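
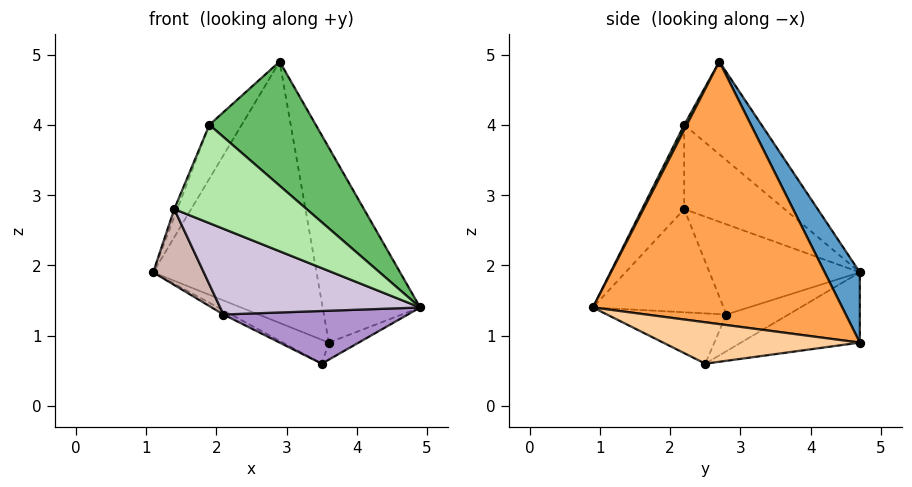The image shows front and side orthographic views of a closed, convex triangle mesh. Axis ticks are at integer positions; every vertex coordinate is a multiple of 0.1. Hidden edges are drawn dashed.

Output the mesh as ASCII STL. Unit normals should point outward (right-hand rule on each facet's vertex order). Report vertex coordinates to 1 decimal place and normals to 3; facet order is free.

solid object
 facet normal 0.186 0.865 0.465
  outer loop
   vertex 3.6 4.7 0.9
   vertex 1.1 4.7 1.9
   vertex 2.9 2.7 4.9
  endloop
 endfacet
 facet normal -0.368 0.142 -0.919
  outer loop
   vertex 3.6 4.7 0.9
   vertex 3.5 2.5 0.6
   vertex 1.1 4.7 1.9
  endloop
 endfacet
 facet normal 0.880 0.344 0.326
  outer loop
   vertex 3.6 4.7 0.9
   vertex 2.9 2.7 4.9
   vertex 4.9 0.9 1.4
  endloop
 endfacet
 facet normal 0.567 0.086 -0.820
  outer loop
   vertex 3.6 4.7 0.9
   vertex 4.9 0.9 1.4
   vertex 3.5 2.5 0.6
  endloop
 endfacet
 facet normal 0.022 -0.884 0.467
  outer loop
   vertex 1.9 2.2 4.0
   vertex 4.9 0.9 1.4
   vertex 2.9 2.7 4.9
  endloop
 endfacet
 facet normal -0.301 -0.945 0.125
  outer loop
   vertex 1.9 2.2 4.0
   vertex 1.4 2.2 2.8
   vertex 4.9 0.9 1.4
  endloop
 endfacet
 facet normal -0.717 0.300 0.630
  outer loop
   vertex 1.9 2.2 4.0
   vertex 2.9 2.7 4.9
   vertex 1.1 4.7 1.9
  endloop
 endfacet
 facet normal -0.923 0.028 0.384
  outer loop
   vertex 1.9 2.2 4.0
   vertex 1.1 4.7 1.9
   vertex 1.4 2.2 2.8
  endloop
 endfacet
 facet normal -0.440 -0.679 -0.588
  outer loop
   vertex 2.1 2.8 1.3
   vertex 3.5 2.5 0.6
   vertex 4.9 0.9 1.4
  endloop
 endfacet
 facet normal -0.471 -0.721 -0.508
  outer loop
   vertex 2.1 2.8 1.3
   vertex 4.9 0.9 1.4
   vertex 1.4 2.2 2.8
  endloop
 endfacet
 facet normal -0.437 0.053 -0.898
  outer loop
   vertex 2.1 2.8 1.3
   vertex 1.1 4.7 1.9
   vertex 3.5 2.5 0.6
  endloop
 endfacet
 facet normal -0.823 -0.277 -0.495
  outer loop
   vertex 2.1 2.8 1.3
   vertex 1.4 2.2 2.8
   vertex 1.1 4.7 1.9
  endloop
 endfacet
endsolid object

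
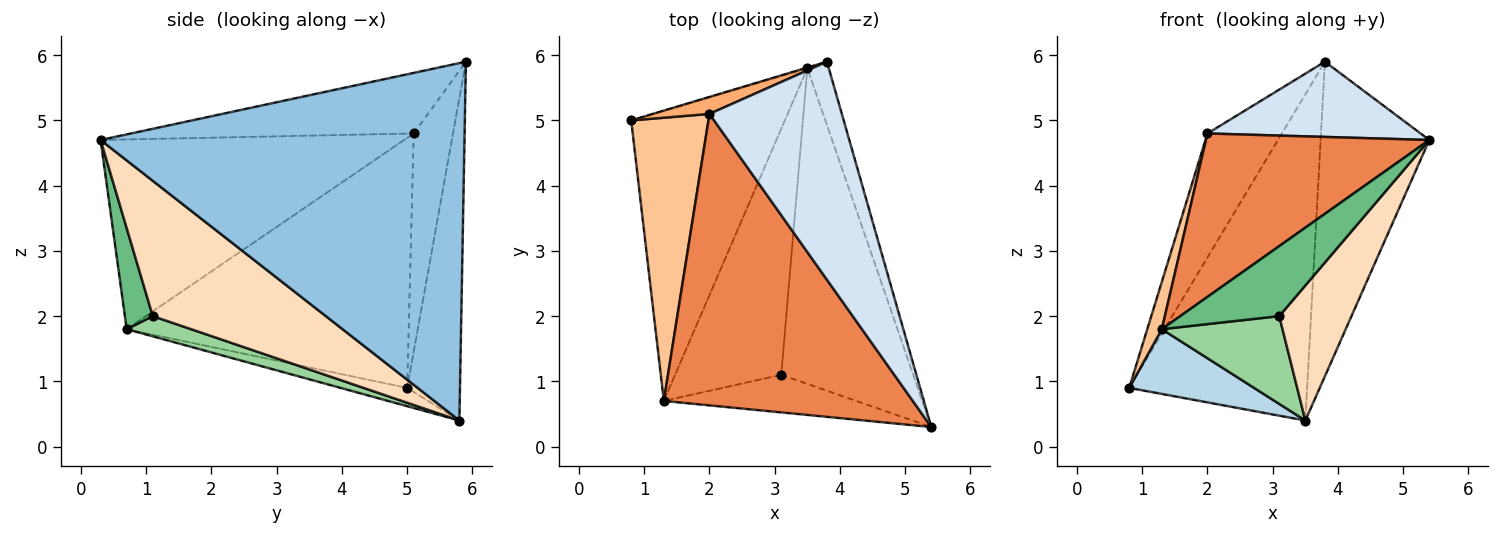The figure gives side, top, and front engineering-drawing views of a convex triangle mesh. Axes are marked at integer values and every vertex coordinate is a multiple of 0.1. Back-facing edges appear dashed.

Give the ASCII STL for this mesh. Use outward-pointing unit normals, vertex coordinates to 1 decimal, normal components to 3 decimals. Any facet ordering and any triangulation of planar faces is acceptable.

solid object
 facet normal -0.284 0.959 -0.002
  outer loop
   vertex 3.5 5.8 0.4
   vertex 0.8 5.0 0.9
   vertex 3.8 5.9 5.9
  endloop
 endfacet
 facet normal 0.957 0.286 -0.057
  outer loop
   vertex 3.5 5.8 0.4
   vertex 3.8 5.9 5.9
   vertex 5.4 0.3 4.7
  endloop
 endfacet
 facet normal -0.115 -0.216 -0.969
  outer loop
   vertex 1.3 0.7 1.8
   vertex 0.8 5.0 0.9
   vertex 3.5 5.8 0.4
  endloop
 endfacet
 facet normal -0.397 -0.299 0.868
  outer loop
   vertex 2.0 5.1 4.8
   vertex 5.4 0.3 4.7
   vertex 3.8 5.9 5.9
  endloop
 endfacet
 facet normal -0.554 -0.407 0.726
  outer loop
   vertex 2.0 5.1 4.8
   vertex 1.3 0.7 1.8
   vertex 5.4 0.3 4.7
  endloop
 endfacet
 facet normal -0.464 0.878 0.120
  outer loop
   vertex 2.0 5.1 4.8
   vertex 3.8 5.9 5.9
   vertex 0.8 5.0 0.9
  endloop
 endfacet
 facet normal -0.954 -0.049 0.295
  outer loop
   vertex 2.0 5.1 4.8
   vertex 0.8 5.0 0.9
   vertex 1.3 0.7 1.8
  endloop
 endfacet
 facet normal 0.686 -0.286 -0.669
  outer loop
   vertex 3.1 1.1 2.0
   vertex 3.5 5.8 0.4
   vertex 5.4 0.3 4.7
  endloop
 endfacet
 facet normal 0.241 -0.855 -0.459
  outer loop
   vertex 3.1 1.1 2.0
   vertex 5.4 0.3 4.7
   vertex 1.3 0.7 1.8
  endloop
 endfacet
 facet normal 0.176 -0.331 -0.927
  outer loop
   vertex 3.1 1.1 2.0
   vertex 1.3 0.7 1.8
   vertex 3.5 5.8 0.4
  endloop
 endfacet
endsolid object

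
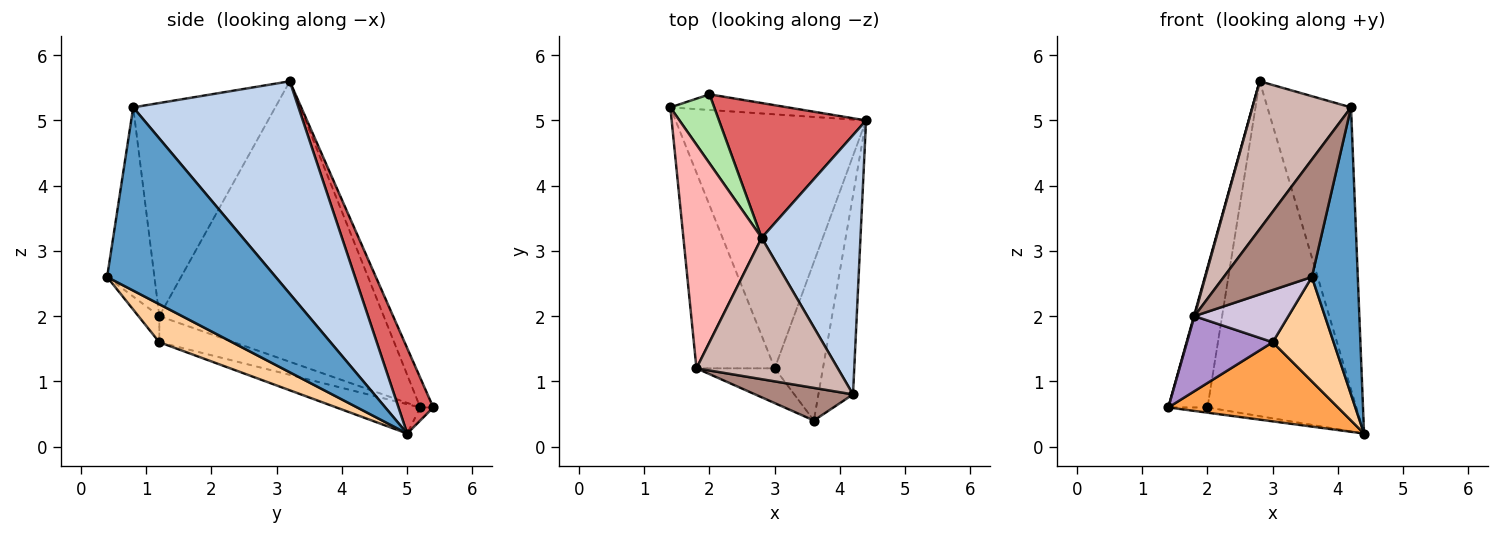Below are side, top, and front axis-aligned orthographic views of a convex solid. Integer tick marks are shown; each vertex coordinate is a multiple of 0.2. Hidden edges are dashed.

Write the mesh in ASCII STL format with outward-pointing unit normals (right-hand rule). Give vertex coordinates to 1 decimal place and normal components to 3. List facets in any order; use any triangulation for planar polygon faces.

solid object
 facet normal 0.949 -0.259 -0.179
  outer loop
   vertex 4.2 0.8 5.2
   vertex 3.6 0.4 2.6
   vertex 4.4 5.0 0.2
  endloop
 endfacet
 facet normal 0.824 0.417 0.383
  outer loop
   vertex 4.2 0.8 5.2
   vertex 4.4 5.0 0.2
   vertex 2.8 3.2 5.6
  endloop
 endfacet
 facet normal -0.146 -0.294 -0.945
  outer loop
   vertex 3.0 1.2 1.6
   vertex 1.4 5.2 0.6
   vertex 4.4 5.0 0.2
  endloop
 endfacet
 facet normal 0.550 -0.460 -0.698
  outer loop
   vertex 3.0 1.2 1.6
   vertex 4.4 5.0 0.2
   vertex 3.6 0.4 2.6
  endloop
 endfacet
 facet normal -0.105 0.314 -0.943
  outer loop
   vertex 2.0 5.4 0.6
   vertex 4.4 5.0 0.2
   vertex 1.4 5.2 0.6
  endloop
 endfacet
 facet normal -0.286 0.859 0.424
  outer loop
   vertex 2.0 5.4 0.6
   vertex 1.4 5.2 0.6
   vertex 2.8 3.2 5.6
  endloop
 endfacet
 facet normal 0.212 0.907 0.365
  outer loop
   vertex 2.0 5.4 0.6
   vertex 2.8 3.2 5.6
   vertex 4.4 5.0 0.2
  endloop
 endfacet
 facet normal -0.963 -0.002 0.269
  outer loop
   vertex 1.8 1.2 2.0
   vertex 2.8 3.2 5.6
   vertex 1.4 5.2 0.6
  endloop
 endfacet
 facet normal -0.297 -0.342 -0.892
  outer loop
   vertex 1.8 1.2 2.0
   vertex 1.4 5.2 0.6
   vertex 3.0 1.2 1.6
  endloop
 endfacet
 facet normal -0.182 -0.818 -0.545
  outer loop
   vertex 1.8 1.2 2.0
   vertex 3.0 1.2 1.6
   vertex 3.6 0.4 2.6
  endloop
 endfacet
 facet normal -0.460 -0.856 0.238
  outer loop
   vertex 1.8 1.2 2.0
   vertex 3.6 0.4 2.6
   vertex 4.2 0.8 5.2
  endloop
 endfacet
 facet normal -0.721 -0.501 0.478
  outer loop
   vertex 1.8 1.2 2.0
   vertex 4.2 0.8 5.2
   vertex 2.8 3.2 5.6
  endloop
 endfacet
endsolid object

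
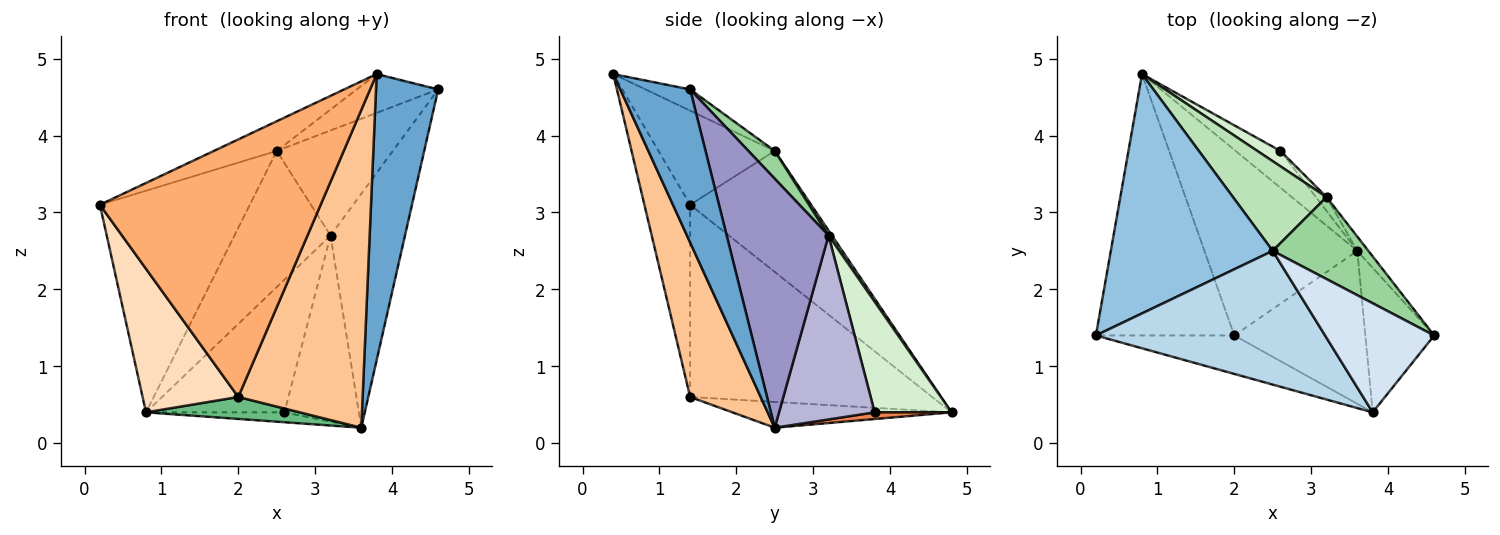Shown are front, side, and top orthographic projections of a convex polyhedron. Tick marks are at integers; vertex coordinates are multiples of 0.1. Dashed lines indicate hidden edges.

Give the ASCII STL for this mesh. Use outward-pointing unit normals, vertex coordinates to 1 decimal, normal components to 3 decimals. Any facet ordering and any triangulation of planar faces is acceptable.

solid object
 facet normal 0.708 -0.630 -0.318
  outer loop
   vertex 3.8 0.4 4.8
   vertex 3.6 2.5 0.2
   vertex 4.6 1.4 4.6
  endloop
 endfacet
 facet normal -0.481 0.596 0.643
  outer loop
   vertex 2.5 2.5 3.8
   vertex 0.8 4.8 0.4
   vertex 0.2 1.4 3.1
  endloop
 endfacet
 facet normal -0.372 0.201 0.906
  outer loop
   vertex 2.5 2.5 3.8
   vertex 0.2 1.4 3.1
   vertex 3.8 0.4 4.8
  endloop
 endfacet
 facet normal -0.180 0.330 0.927
  outer loop
   vertex 2.5 2.5 3.8
   vertex 3.8 0.4 4.8
   vertex 4.6 1.4 4.6
  endloop
 endfacet
 facet normal 0.143 0.257 -0.956
  outer loop
   vertex 2.6 3.8 0.4
   vertex 3.6 2.5 0.2
   vertex 0.8 4.8 0.4
  endloop
 endfacet
 facet normal -0.201 -0.969 -0.145
  outer loop
   vertex 2.0 1.4 0.6
   vertex 3.8 0.4 4.8
   vertex 0.2 1.4 3.1
  endloop
 endfacet
 facet normal 0.455 -0.802 -0.386
  outer loop
   vertex 2.0 1.4 0.6
   vertex 3.6 2.5 0.2
   vertex 3.8 0.4 4.8
  endloop
 endfacet
 facet normal -0.773 -0.305 -0.556
  outer loop
   vertex 2.0 1.4 0.6
   vertex 0.2 1.4 3.1
   vertex 0.8 4.8 0.4
  endloop
 endfacet
 facet normal -0.165 -0.116 -0.979
  outer loop
   vertex 2.0 1.4 0.6
   vertex 0.8 4.8 0.4
   vertex 3.6 2.5 0.2
  endloop
 endfacet
 facet normal 0.176 0.776 0.606
  outer loop
   vertex 3.2 3.2 2.7
   vertex 2.5 2.5 3.8
   vertex 4.6 1.4 4.6
  endloop
 endfacet
 facet normal 0.029 0.835 0.550
  outer loop
   vertex 3.2 3.2 2.7
   vertex 0.8 4.8 0.4
   vertex 2.5 2.5 3.8
  endloop
 endfacet
 facet normal 0.483 0.870 0.101
  outer loop
   vertex 3.2 3.2 2.7
   vertex 2.6 3.8 0.4
   vertex 0.8 4.8 0.4
  endloop
 endfacet
 facet normal 0.807 0.590 -0.036
  outer loop
   vertex 3.2 3.2 2.7
   vertex 4.6 1.4 4.6
   vertex 3.6 2.5 0.2
  endloop
 endfacet
 facet normal 0.788 0.613 -0.046
  outer loop
   vertex 3.2 3.2 2.7
   vertex 3.6 2.5 0.2
   vertex 2.6 3.8 0.4
  endloop
 endfacet
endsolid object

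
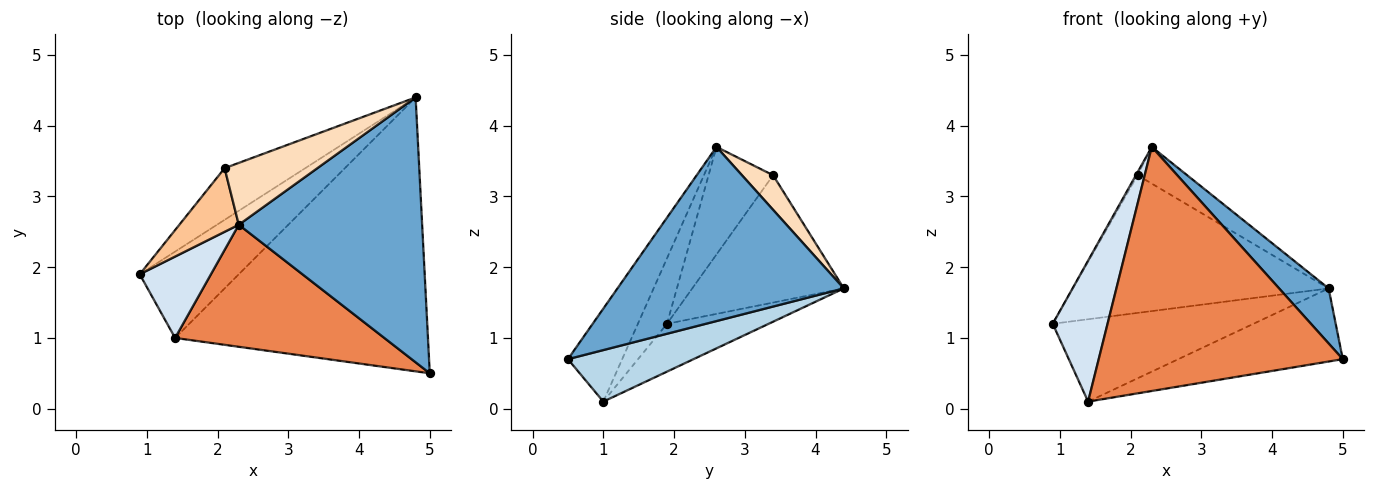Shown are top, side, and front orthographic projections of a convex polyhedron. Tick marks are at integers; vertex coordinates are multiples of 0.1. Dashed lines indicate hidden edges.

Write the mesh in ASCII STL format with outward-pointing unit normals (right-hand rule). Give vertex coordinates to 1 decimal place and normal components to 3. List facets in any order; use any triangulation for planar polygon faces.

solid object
 facet normal 0.681 -0.149 0.717
  outer loop
   vertex 2.3 2.6 3.7
   vertex 5.0 0.5 0.7
   vertex 4.8 4.4 1.7
  endloop
 endfacet
 facet normal -0.330 0.652 -0.683
  outer loop
   vertex 1.4 1.0 0.1
   vertex 0.9 1.9 1.2
   vertex 4.8 4.4 1.7
  endloop
 endfacet
 facet normal 0.193 0.253 -0.948
  outer loop
   vertex 1.4 1.0 0.1
   vertex 4.8 4.4 1.7
   vertex 5.0 0.5 0.7
  endloop
 endfacet
 facet normal -0.417 -0.787 0.454
  outer loop
   vertex 1.4 1.0 0.1
   vertex 2.3 2.6 3.7
   vertex 0.9 1.9 1.2
  endloop
 endfacet
 facet normal -0.195 -0.877 0.439
  outer loop
   vertex 1.4 1.0 0.1
   vertex 5.0 0.5 0.7
   vertex 2.3 2.6 3.7
  endloop
 endfacet
 facet normal -0.485 0.819 -0.307
  outer loop
   vertex 2.1 3.4 3.3
   vertex 4.8 4.4 1.7
   vertex 0.9 1.9 1.2
  endloop
 endfacet
 facet normal -0.875 0.023 0.484
  outer loop
   vertex 2.1 3.4 3.3
   vertex 0.9 1.9 1.2
   vertex 2.3 2.6 3.7
  endloop
 endfacet
 facet normal 0.305 0.486 0.819
  outer loop
   vertex 2.1 3.4 3.3
   vertex 2.3 2.6 3.7
   vertex 4.8 4.4 1.7
  endloop
 endfacet
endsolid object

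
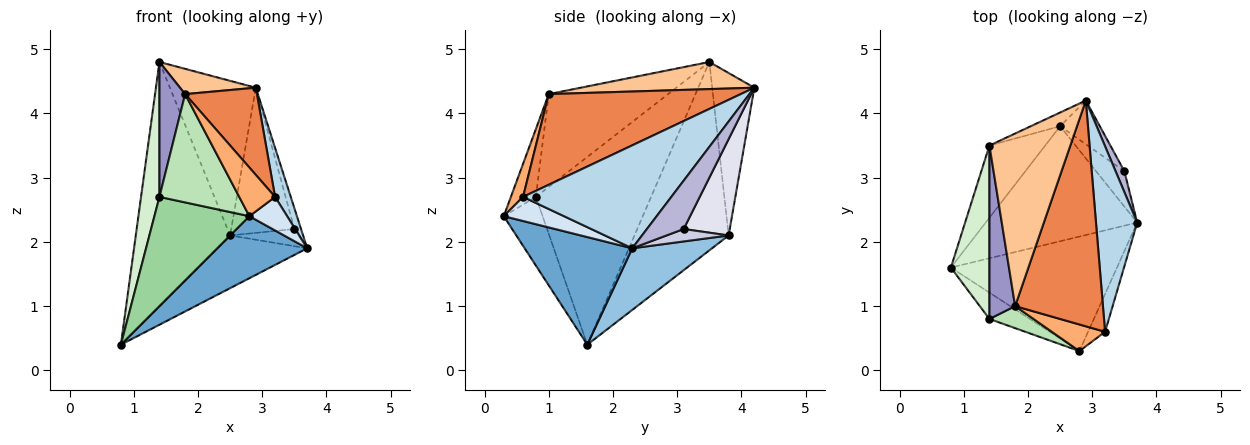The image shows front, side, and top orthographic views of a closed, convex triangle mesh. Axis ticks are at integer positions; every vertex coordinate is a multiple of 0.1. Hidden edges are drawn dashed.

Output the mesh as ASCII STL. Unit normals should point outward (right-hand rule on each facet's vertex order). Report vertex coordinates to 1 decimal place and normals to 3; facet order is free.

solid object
 facet normal 0.495 -0.414 -0.764
  outer loop
   vertex 2.8 0.3 2.4
   vertex 0.8 1.6 0.4
   vertex 3.7 2.3 1.9
  endloop
 endfacet
 facet normal 0.347 0.391 -0.853
  outer loop
   vertex 2.5 3.8 2.1
   vertex 3.7 2.3 1.9
   vertex 0.8 1.6 0.4
  endloop
 endfacet
 facet normal 0.924 -0.098 0.370
  outer loop
   vertex 3.2 0.6 2.7
   vertex 3.7 2.3 1.9
   vertex 2.9 4.2 4.4
  endloop
 endfacet
 facet normal 0.727 -0.456 -0.514
  outer loop
   vertex 3.2 0.6 2.7
   vertex 2.8 0.3 2.4
   vertex 3.7 2.3 1.9
  endloop
 endfacet
 facet normal 0.694 -0.259 0.672
  outer loop
   vertex 3.2 0.6 2.7
   vertex 2.9 4.2 4.4
   vertex 1.8 1.0 4.3
  endloop
 endfacet
 facet normal 0.286 -0.841 0.460
  outer loop
   vertex 3.2 0.6 2.7
   vertex 1.8 1.0 4.3
   vertex 2.8 0.3 2.4
  endloop
 endfacet
 facet normal 0.315 -0.138 0.939
  outer loop
   vertex 1.4 3.5 4.8
   vertex 1.8 1.0 4.3
   vertex 2.9 4.2 4.4
  endloop
 endfacet
 facet normal -0.692 0.693 -0.205
  outer loop
   vertex 1.4 3.5 4.8
   vertex 2.5 3.8 2.1
   vertex 0.8 1.6 0.4
  endloop
 endfacet
 facet normal -0.439 0.895 -0.079
  outer loop
   vertex 1.4 3.5 4.8
   vertex 2.9 4.2 4.4
   vertex 2.5 3.8 2.1
  endloop
 endfacet
 facet normal -0.369 -0.903 -0.218
  outer loop
   vertex 1.4 0.8 2.7
   vertex 0.8 1.6 0.4
   vertex 2.8 0.3 2.4
  endloop
 endfacet
 facet normal -0.294 -0.937 0.191
  outer loop
   vertex 1.4 0.8 2.7
   vertex 2.8 0.3 2.4
   vertex 1.8 1.0 4.3
  endloop
 endfacet
 facet normal -0.968 -0.155 0.199
  outer loop
   vertex 1.4 0.8 2.7
   vertex 1.4 3.5 4.8
   vertex 0.8 1.6 0.4
  endloop
 endfacet
 facet normal -0.944 -0.203 0.261
  outer loop
   vertex 1.4 0.8 2.7
   vertex 1.8 1.0 4.3
   vertex 1.4 3.5 4.8
  endloop
 endfacet
 facet normal 0.968 0.176 0.176
  outer loop
   vertex 3.5 3.1 2.2
   vertex 2.9 4.2 4.4
   vertex 3.7 2.3 1.9
  endloop
 endfacet
 facet normal 0.368 0.406 -0.837
  outer loop
   vertex 3.5 3.1 2.2
   vertex 3.7 2.3 1.9
   vertex 2.5 3.8 2.1
  endloop
 endfacet
 facet normal 0.573 0.785 -0.236
  outer loop
   vertex 3.5 3.1 2.2
   vertex 2.5 3.8 2.1
   vertex 2.9 4.2 4.4
  endloop
 endfacet
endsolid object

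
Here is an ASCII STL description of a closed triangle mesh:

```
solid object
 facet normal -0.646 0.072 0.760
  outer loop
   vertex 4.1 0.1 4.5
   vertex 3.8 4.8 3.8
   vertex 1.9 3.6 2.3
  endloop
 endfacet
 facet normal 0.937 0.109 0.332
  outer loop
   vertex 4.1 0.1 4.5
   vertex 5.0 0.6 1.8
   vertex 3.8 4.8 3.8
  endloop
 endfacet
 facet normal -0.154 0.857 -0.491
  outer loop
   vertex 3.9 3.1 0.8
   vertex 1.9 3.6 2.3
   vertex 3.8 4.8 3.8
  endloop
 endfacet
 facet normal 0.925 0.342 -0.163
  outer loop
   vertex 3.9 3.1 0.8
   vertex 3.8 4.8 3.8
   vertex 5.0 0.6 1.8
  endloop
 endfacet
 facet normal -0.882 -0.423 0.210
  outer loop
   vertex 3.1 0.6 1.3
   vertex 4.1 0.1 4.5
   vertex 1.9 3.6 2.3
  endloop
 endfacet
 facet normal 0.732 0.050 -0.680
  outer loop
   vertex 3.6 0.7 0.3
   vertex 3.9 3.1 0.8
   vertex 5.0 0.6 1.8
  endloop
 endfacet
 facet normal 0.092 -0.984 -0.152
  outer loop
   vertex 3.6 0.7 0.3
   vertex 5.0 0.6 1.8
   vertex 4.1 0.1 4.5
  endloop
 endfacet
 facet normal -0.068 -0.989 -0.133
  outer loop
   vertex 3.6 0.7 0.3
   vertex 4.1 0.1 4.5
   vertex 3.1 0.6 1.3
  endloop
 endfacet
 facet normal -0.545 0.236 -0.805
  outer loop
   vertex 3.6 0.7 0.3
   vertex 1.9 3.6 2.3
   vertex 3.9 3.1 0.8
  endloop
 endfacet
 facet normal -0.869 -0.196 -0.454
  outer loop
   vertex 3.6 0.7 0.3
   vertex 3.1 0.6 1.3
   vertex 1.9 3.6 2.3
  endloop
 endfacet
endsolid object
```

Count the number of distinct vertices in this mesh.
7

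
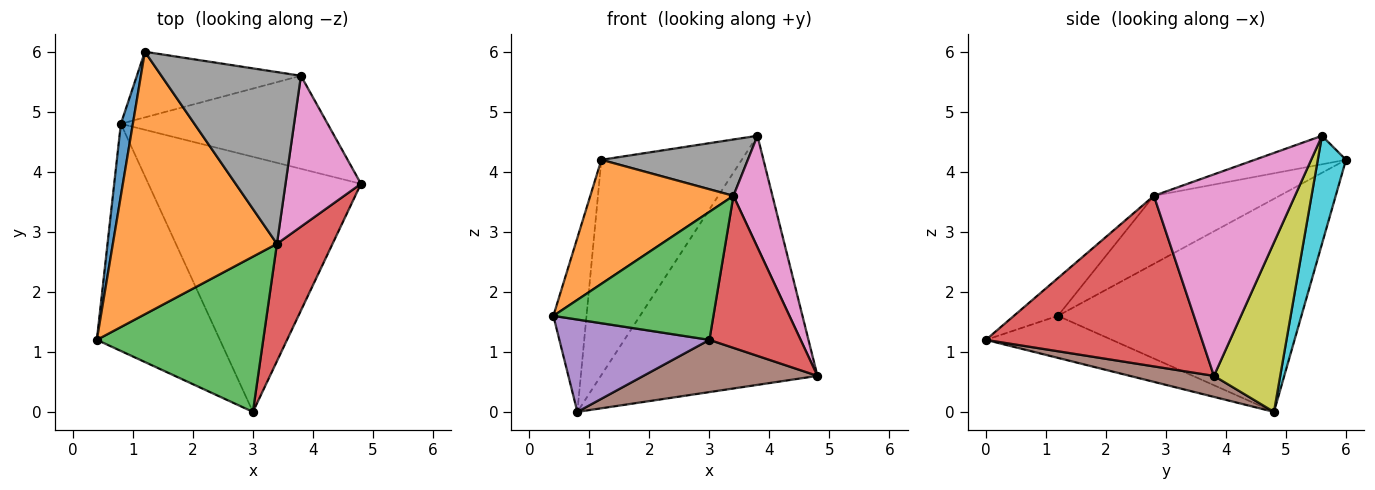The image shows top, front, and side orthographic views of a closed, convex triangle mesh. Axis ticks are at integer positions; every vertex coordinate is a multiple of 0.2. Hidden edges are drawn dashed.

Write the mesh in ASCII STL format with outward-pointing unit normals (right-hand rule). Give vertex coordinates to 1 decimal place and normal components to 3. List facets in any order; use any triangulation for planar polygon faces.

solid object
 facet normal -0.989 0.135 0.056
  outer loop
   vertex 0.8 4.8 0.0
   vertex 0.4 1.2 1.6
   vertex 1.2 6.0 4.2
  endloop
 endfacet
 facet normal -0.351 -0.400 0.847
  outer loop
   vertex 3.4 2.8 3.6
   vertex 1.2 6.0 4.2
   vertex 0.4 1.2 1.6
  endloop
 endfacet
 facet normal -0.172 -0.627 0.760
  outer loop
   vertex 3.0 0.0 1.2
   vertex 3.4 2.8 3.6
   vertex 0.4 1.2 1.6
  endloop
 endfacet
 facet normal 0.882 -0.373 0.288
  outer loop
   vertex 3.0 0.0 1.2
   vertex 4.8 3.8 0.6
   vertex 3.4 2.8 3.6
  endloop
 endfacet
 facet normal -0.302 -0.359 -0.883
  outer loop
   vertex 3.0 0.0 1.2
   vertex 0.4 1.2 1.6
   vertex 0.8 4.8 0.0
  endloop
 endfacet
 facet normal 0.096 -0.200 -0.975
  outer loop
   vertex 3.0 0.0 1.2
   vertex 0.8 4.8 0.0
   vertex 4.8 3.8 0.6
  endloop
 endfacet
 facet normal 0.907 -0.251 0.339
  outer loop
   vertex 3.8 5.6 4.6
   vertex 3.4 2.8 3.6
   vertex 4.8 3.8 0.6
  endloop
 endfacet
 facet normal -0.191 -0.306 0.933
  outer loop
   vertex 3.8 5.6 4.6
   vertex 1.2 6.0 4.2
   vertex 3.4 2.8 3.6
  endloop
 endfacet
 facet normal 0.276 0.901 -0.336
  outer loop
   vertex 3.8 5.6 4.6
   vertex 4.8 3.8 0.6
   vertex 0.8 4.8 0.0
  endloop
 endfacet
 facet normal 0.189 0.939 -0.286
  outer loop
   vertex 3.8 5.6 4.6
   vertex 0.8 4.8 0.0
   vertex 1.2 6.0 4.2
  endloop
 endfacet
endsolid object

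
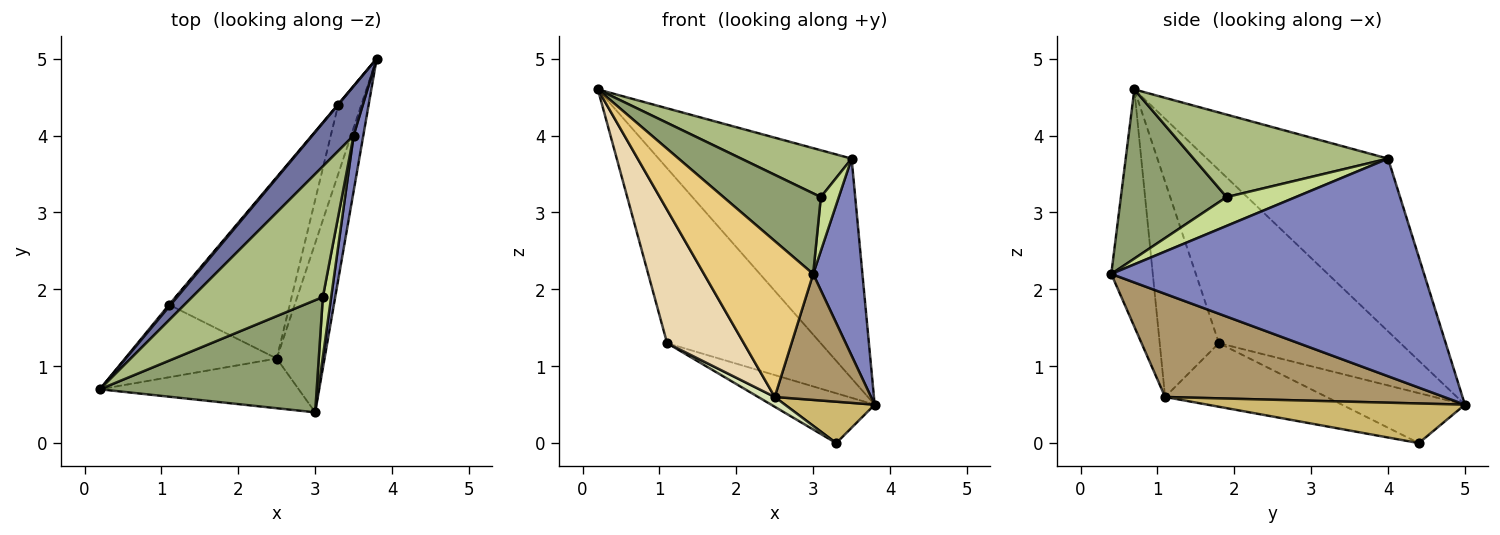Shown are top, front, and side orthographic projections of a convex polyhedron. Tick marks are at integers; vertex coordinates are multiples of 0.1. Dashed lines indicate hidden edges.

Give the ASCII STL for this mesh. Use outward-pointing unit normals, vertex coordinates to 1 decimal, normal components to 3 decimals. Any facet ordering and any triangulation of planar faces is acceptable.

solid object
 facet normal -0.675 0.719 0.162
  outer loop
   vertex 3.5 4.0 3.7
   vertex 3.8 5.0 0.5
   vertex 0.2 0.7 4.6
  endloop
 endfacet
 facet normal 0.987 -0.155 0.044
  outer loop
   vertex 3.5 4.0 3.7
   vertex 3.0 0.4 2.2
   vertex 3.8 5.0 0.5
  endloop
 endfacet
 facet normal -0.763 0.646 0.007
  outer loop
   vertex 1.1 1.8 1.3
   vertex 0.2 0.7 4.6
   vertex 3.8 5.0 0.5
  endloop
 endfacet
 facet normal -0.765 0.644 -0.007
  outer loop
   vertex 1.1 1.8 1.3
   vertex 3.8 5.0 0.5
   vertex 3.3 4.4 0.0
  endloop
 endfacet
 facet normal 0.535 -0.493 0.686
  outer loop
   vertex 3.1 1.9 3.2
   vertex 0.2 0.7 4.6
   vertex 3.0 0.4 2.2
  endloop
 endfacet
 facet normal 0.511 -0.290 0.809
  outer loop
   vertex 3.1 1.9 3.2
   vertex 3.5 4.0 3.7
   vertex 0.2 0.7 4.6
  endloop
 endfacet
 facet normal 0.932 -0.242 0.269
  outer loop
   vertex 3.1 1.9 3.2
   vertex 3.0 0.4 2.2
   vertex 3.5 4.0 3.7
  endloop
 endfacet
 facet normal -0.466 -0.048 -0.884
  outer loop
   vertex 2.5 1.1 0.6
   vertex 1.1 1.8 1.3
   vertex 3.3 4.4 0.0
  endloop
 endfacet
 facet normal 0.866 -0.299 -0.401
  outer loop
   vertex 2.5 1.1 0.6
   vertex 3.8 5.0 0.5
   vertex 3.0 0.4 2.2
  endloop
 endfacet
 facet normal 0.828 -0.288 -0.482
  outer loop
   vertex 2.5 1.1 0.6
   vertex 3.3 4.4 0.0
   vertex 3.8 5.0 0.5
  endloop
 endfacet
 facet normal -0.341 -0.896 -0.285
  outer loop
   vertex 2.5 1.1 0.6
   vertex 3.0 0.4 2.2
   vertex 0.2 0.7 4.6
  endloop
 endfacet
 facet normal -0.561 -0.727 -0.395
  outer loop
   vertex 2.5 1.1 0.6
   vertex 0.2 0.7 4.6
   vertex 1.1 1.8 1.3
  endloop
 endfacet
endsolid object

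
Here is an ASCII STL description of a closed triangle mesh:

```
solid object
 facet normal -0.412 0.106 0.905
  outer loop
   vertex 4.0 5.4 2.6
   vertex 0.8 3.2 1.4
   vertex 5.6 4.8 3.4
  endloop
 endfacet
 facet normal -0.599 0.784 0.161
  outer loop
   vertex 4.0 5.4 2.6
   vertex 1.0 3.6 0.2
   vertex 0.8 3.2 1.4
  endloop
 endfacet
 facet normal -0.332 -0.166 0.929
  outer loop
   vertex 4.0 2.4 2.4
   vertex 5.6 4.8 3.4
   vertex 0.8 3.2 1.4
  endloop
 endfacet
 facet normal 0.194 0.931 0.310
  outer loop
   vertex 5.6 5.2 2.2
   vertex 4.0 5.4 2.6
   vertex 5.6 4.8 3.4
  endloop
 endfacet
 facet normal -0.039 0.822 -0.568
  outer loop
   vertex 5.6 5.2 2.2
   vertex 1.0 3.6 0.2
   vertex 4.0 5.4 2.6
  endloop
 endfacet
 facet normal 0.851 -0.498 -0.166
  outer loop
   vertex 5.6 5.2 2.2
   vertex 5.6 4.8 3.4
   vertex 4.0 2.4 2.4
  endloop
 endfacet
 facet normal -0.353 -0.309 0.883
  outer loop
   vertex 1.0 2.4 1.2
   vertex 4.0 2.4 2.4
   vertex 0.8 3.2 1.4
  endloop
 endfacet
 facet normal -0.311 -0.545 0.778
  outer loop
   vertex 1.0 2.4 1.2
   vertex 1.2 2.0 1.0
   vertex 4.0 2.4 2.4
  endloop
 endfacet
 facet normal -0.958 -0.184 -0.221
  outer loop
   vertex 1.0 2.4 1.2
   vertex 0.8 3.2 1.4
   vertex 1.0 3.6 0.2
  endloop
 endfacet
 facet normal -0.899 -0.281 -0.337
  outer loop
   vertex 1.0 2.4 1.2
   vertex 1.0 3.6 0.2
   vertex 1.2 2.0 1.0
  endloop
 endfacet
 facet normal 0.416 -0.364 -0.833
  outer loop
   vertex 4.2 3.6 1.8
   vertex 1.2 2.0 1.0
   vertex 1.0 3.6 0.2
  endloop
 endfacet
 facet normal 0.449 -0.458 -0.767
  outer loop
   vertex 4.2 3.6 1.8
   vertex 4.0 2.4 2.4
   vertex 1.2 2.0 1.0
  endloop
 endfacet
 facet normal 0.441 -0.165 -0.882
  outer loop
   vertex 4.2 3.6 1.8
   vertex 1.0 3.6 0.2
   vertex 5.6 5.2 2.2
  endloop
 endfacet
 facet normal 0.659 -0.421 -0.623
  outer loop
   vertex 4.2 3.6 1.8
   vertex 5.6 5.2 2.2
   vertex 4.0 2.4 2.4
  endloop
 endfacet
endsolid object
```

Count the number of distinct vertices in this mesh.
9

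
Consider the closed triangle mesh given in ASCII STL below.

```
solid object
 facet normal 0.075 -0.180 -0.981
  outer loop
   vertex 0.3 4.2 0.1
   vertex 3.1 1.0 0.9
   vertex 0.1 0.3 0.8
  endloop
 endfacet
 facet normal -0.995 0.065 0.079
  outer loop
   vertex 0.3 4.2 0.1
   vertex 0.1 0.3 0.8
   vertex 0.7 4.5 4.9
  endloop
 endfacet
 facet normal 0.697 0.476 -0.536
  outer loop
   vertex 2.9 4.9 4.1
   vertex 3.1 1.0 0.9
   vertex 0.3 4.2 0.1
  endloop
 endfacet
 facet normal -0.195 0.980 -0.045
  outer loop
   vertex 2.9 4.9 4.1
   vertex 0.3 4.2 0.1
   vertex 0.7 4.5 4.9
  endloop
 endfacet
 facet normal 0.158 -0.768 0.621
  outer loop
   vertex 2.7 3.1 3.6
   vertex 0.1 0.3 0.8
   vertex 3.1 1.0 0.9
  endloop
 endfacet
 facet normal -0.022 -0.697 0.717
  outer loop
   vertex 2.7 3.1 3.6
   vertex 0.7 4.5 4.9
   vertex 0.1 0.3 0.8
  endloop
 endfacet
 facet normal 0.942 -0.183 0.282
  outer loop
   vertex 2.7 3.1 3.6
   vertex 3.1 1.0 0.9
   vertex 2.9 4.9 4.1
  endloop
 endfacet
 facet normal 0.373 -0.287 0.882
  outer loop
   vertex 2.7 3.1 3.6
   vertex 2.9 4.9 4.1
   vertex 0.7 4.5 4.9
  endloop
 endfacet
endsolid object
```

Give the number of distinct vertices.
6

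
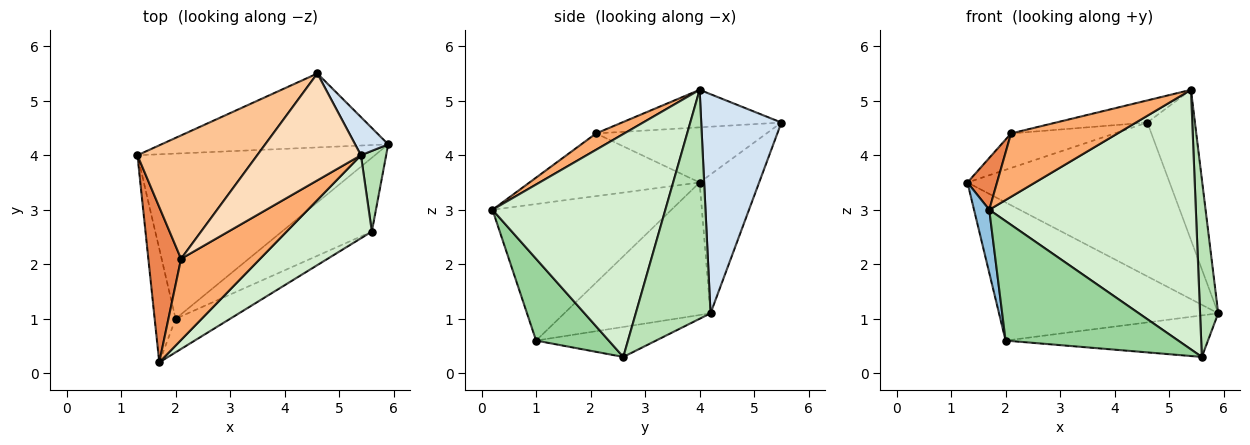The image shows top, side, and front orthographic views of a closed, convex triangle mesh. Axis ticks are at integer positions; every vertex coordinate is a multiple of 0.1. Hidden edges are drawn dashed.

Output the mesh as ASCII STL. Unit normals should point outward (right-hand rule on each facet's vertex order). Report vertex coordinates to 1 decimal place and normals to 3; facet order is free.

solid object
 facet normal -0.394 0.590 -0.705
  outer loop
   vertex 2.0 1.0 0.6
   vertex 1.3 4.0 3.5
   vertex 5.9 4.2 1.1
  endloop
 endfacet
 facet normal -0.985 -0.084 -0.151
  outer loop
   vertex 2.0 1.0 0.6
   vertex 1.7 0.2 3.0
   vertex 1.3 4.0 3.5
  endloop
 endfacet
 facet normal -0.256 0.871 -0.419
  outer loop
   vertex 4.6 5.5 4.6
   vertex 5.9 4.2 1.1
   vertex 1.3 4.0 3.5
  endloop
 endfacet
 facet normal 0.853 0.506 0.129
  outer loop
   vertex 4.6 5.5 4.6
   vertex 5.4 4.0 5.2
   vertex 5.9 4.2 1.1
  endloop
 endfacet
 facet normal -0.876 -0.152 0.457
  outer loop
   vertex 2.1 2.1 4.4
   vertex 1.3 4.0 3.5
   vertex 1.7 0.2 3.0
  endloop
 endfacet
 facet normal 0.161 -0.607 0.778
  outer loop
   vertex 2.1 2.1 4.4
   vertex 1.7 0.2 3.0
   vertex 5.4 4.0 5.2
  endloop
 endfacet
 facet normal -0.405 0.246 0.880
  outer loop
   vertex 2.1 2.1 4.4
   vertex 4.6 5.5 4.6
   vertex 1.3 4.0 3.5
  endloop
 endfacet
 facet normal -0.334 0.191 0.923
  outer loop
   vertex 2.1 2.1 4.4
   vertex 5.4 4.0 5.2
   vertex 4.6 5.5 4.6
  endloop
 endfacet
 facet normal -0.279 0.471 -0.837
  outer loop
   vertex 5.6 2.6 0.3
   vertex 2.0 1.0 0.6
   vertex 5.9 4.2 1.1
  endloop
 endfacet
 facet normal 0.376 -0.892 -0.250
  outer loop
   vertex 5.6 2.6 0.3
   vertex 1.7 0.2 3.0
   vertex 2.0 1.0 0.6
  endloop
 endfacet
 facet normal 0.966 -0.234 0.106
  outer loop
   vertex 5.6 2.6 0.3
   vertex 5.9 4.2 1.1
   vertex 5.4 4.0 5.2
  endloop
 endfacet
 facet normal 0.623 -0.745 0.238
  outer loop
   vertex 5.6 2.6 0.3
   vertex 5.4 4.0 5.2
   vertex 1.7 0.2 3.0
  endloop
 endfacet
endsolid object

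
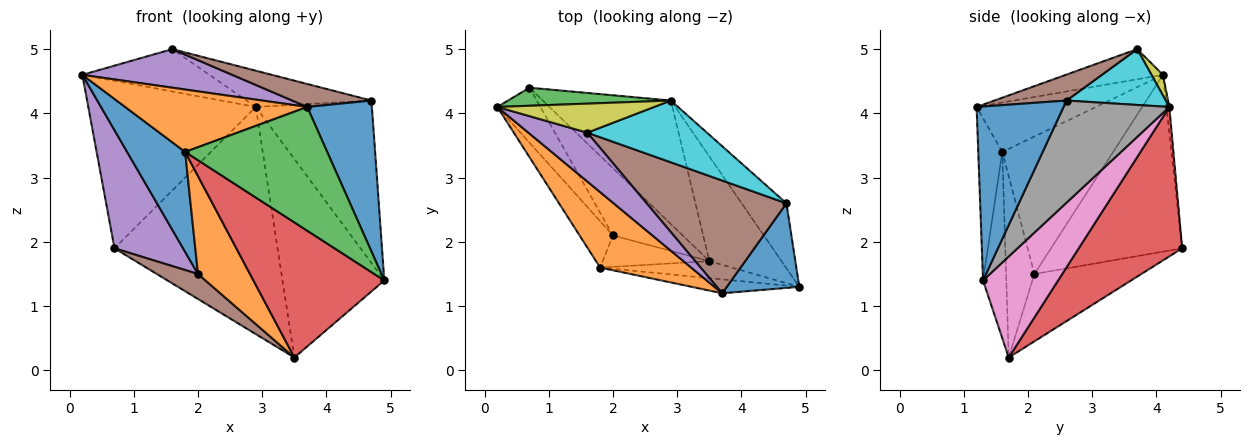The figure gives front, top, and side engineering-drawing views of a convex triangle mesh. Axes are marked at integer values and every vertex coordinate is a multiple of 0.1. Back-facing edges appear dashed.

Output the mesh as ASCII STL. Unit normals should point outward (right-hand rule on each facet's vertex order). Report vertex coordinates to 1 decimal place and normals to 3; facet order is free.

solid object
 facet normal 0.761 -0.566 0.317
  outer loop
   vertex 4.7 2.6 4.2
   vertex 3.7 1.2 4.1
   vertex 4.9 1.3 1.4
  endloop
 endfacet
 facet normal -0.386 -0.588 0.711
  outer loop
   vertex 1.8 1.6 3.4
   vertex 3.7 1.2 4.1
   vertex 0.2 4.1 4.6
  endloop
 endfacet
 facet normal -0.166 -0.980 -0.110
  outer loop
   vertex 1.8 1.6 3.4
   vertex 4.9 1.3 1.4
   vertex 3.7 1.2 4.1
  endloop
 endfacet
 facet normal -0.174 -0.977 -0.123
  outer loop
   vertex 1.8 1.6 3.4
   vertex 3.5 1.7 0.2
   vertex 4.9 1.3 1.4
  endloop
 endfacet
 facet normal -0.372 -0.575 0.728
  outer loop
   vertex 1.6 3.7 5.0
   vertex 0.2 4.1 4.6
   vertex 3.7 1.2 4.1
  endloop
 endfacet
 facet normal 0.179 -0.197 0.964
  outer loop
   vertex 1.6 3.7 5.0
   vertex 3.7 1.2 4.1
   vertex 4.7 2.6 4.2
  endloop
 endfacet
 facet normal 0.547 0.741 -0.391
  outer loop
   vertex 2.9 4.2 4.1
   vertex 4.9 1.3 1.4
   vertex 3.5 1.7 0.2
  endloop
 endfacet
 facet normal 0.646 0.709 -0.283
  outer loop
   vertex 2.9 4.2 4.1
   vertex 4.7 2.6 4.2
   vertex 4.9 1.3 1.4
  endloop
 endfacet
 facet normal 0.074 0.823 0.564
  outer loop
   vertex 2.9 4.2 4.1
   vertex 0.2 4.1 4.6
   vertex 1.6 3.7 5.0
  endloop
 endfacet
 facet normal 0.373 0.470 0.800
  outer loop
   vertex 2.9 4.2 4.1
   vertex 1.6 3.7 5.0
   vertex 4.7 2.6 4.2
  endloop
 endfacet
 facet normal -0.866 -0.453 -0.210
  outer loop
   vertex 2.0 2.1 1.5
   vertex 1.8 1.6 3.4
   vertex 0.2 4.1 4.6
  endloop
 endfacet
 facet normal -0.460 -0.845 -0.271
  outer loop
   vertex 2.0 2.1 1.5
   vertex 3.5 1.7 0.2
   vertex 1.8 1.6 3.4
  endloop
 endfacet
 facet normal -0.017 0.994 0.107
  outer loop
   vertex 0.7 4.4 1.9
   vertex 0.2 4.1 4.6
   vertex 2.9 4.2 4.1
  endloop
 endfacet
 facet normal 0.487 0.767 -0.417
  outer loop
   vertex 0.7 4.4 1.9
   vertex 2.9 4.2 4.1
   vertex 3.5 1.7 0.2
  endloop
 endfacet
 facet normal -0.866 -0.453 -0.211
  outer loop
   vertex 0.7 4.4 1.9
   vertex 2.0 2.1 1.5
   vertex 0.2 4.1 4.6
  endloop
 endfacet
 facet normal -0.671 -0.258 -0.695
  outer loop
   vertex 0.7 4.4 1.9
   vertex 3.5 1.7 0.2
   vertex 2.0 2.1 1.5
  endloop
 endfacet
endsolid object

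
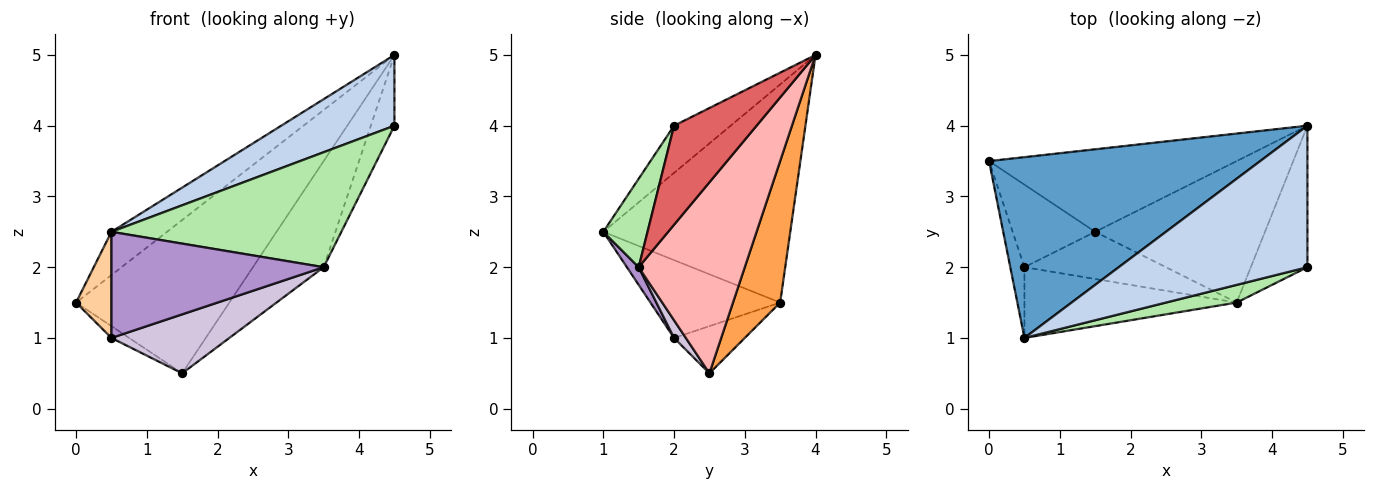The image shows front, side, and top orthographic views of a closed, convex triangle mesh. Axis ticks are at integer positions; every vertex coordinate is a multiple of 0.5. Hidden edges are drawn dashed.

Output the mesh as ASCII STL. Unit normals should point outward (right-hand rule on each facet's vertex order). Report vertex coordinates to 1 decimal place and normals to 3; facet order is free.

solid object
 facet normal -0.616 0.183 0.766
  outer loop
   vertex 4.5 4.0 5.0
   vertex 0.0 3.5 1.5
   vertex 0.5 1.0 2.5
  endloop
 endfacet
 facet normal -0.218 -0.436 0.873
  outer loop
   vertex 4.5 4.0 5.0
   vertex 0.5 1.0 2.5
   vertex 4.5 2.0 4.0
  endloop
 endfacet
 facet normal 0.261 0.850 -0.458
  outer loop
   vertex 4.5 4.0 5.0
   vertex 1.5 2.5 0.5
   vertex 0.0 3.5 1.5
  endloop
 endfacet
 facet normal -0.950 -0.259 -0.173
  outer loop
   vertex 0.5 2.0 1.0
   vertex 0.5 1.0 2.5
   vertex 0.0 3.5 1.5
  endloop
 endfacet
 facet normal -0.492 0.123 -0.862
  outer loop
   vertex 0.5 2.0 1.0
   vertex 0.0 3.5 1.5
   vertex 1.5 2.5 0.5
  endloop
 endfacet
 facet normal 0.187 -0.971 0.149
  outer loop
   vertex 3.5 1.5 2.0
   vertex 4.5 2.0 4.0
   vertex 0.5 1.0 2.5
  endloop
 endfacet
 facet normal 0.843 0.241 -0.482
  outer loop
   vertex 3.5 1.5 2.0
   vertex 4.5 4.0 5.0
   vertex 4.5 2.0 4.0
  endloop
 endfacet
 facet normal 0.669 0.446 -0.595
  outer loop
   vertex 3.5 1.5 2.0
   vertex 1.5 2.5 0.5
   vertex 4.5 4.0 5.0
  endloop
 endfacet
 facet normal 0.046 -0.831 -0.554
  outer loop
   vertex 3.5 1.5 2.0
   vertex 0.5 1.0 2.5
   vertex 0.5 2.0 1.0
  endloop
 endfacet
 facet normal 0.078 -0.778 -0.623
  outer loop
   vertex 3.5 1.5 2.0
   vertex 0.5 2.0 1.0
   vertex 1.5 2.5 0.5
  endloop
 endfacet
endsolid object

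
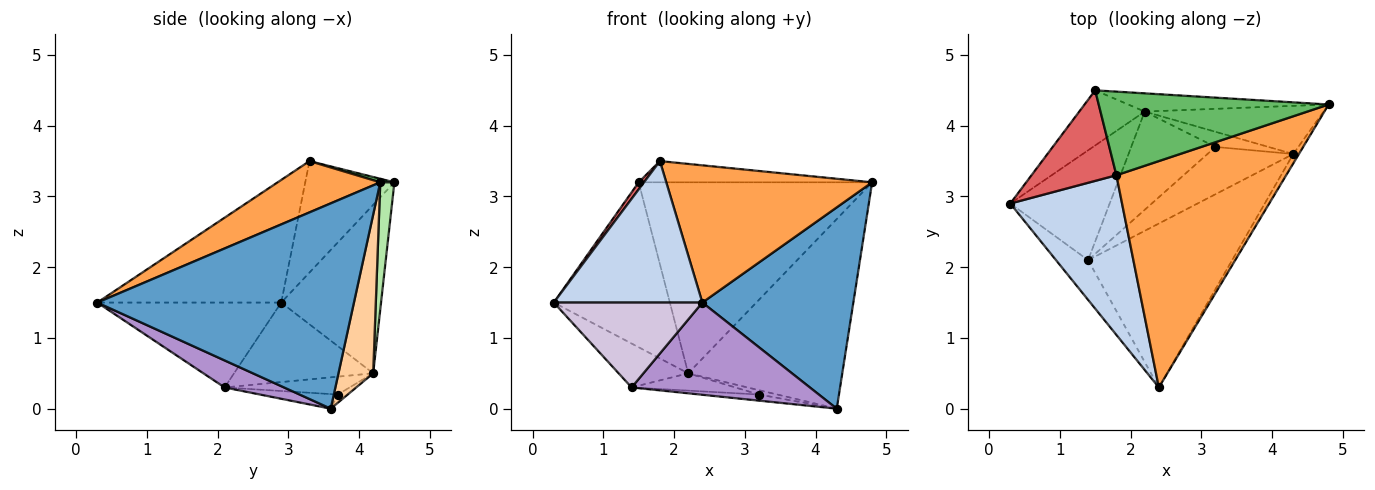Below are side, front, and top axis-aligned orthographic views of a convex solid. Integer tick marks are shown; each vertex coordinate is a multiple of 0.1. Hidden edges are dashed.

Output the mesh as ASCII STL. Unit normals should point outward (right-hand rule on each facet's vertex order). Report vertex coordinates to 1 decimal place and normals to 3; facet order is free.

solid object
 facet normal 0.862 -0.507 -0.024
  outer loop
   vertex 4.3 3.6 0.0
   vertex 4.8 4.3 3.2
   vertex 2.4 0.3 1.5
  endloop
 endfacet
 facet normal -0.635 -0.513 0.578
  outer loop
   vertex 1.8 3.3 3.5
   vertex 0.3 2.9 1.5
   vertex 2.4 0.3 1.5
  endloop
 endfacet
 facet normal 0.250 -0.502 0.828
  outer loop
   vertex 1.8 3.3 3.5
   vertex 2.4 0.3 1.5
   vertex 4.8 4.3 3.2
  endloop
 endfacet
 facet normal 0.213 0.947 -0.240
  outer loop
   vertex 2.2 4.2 0.5
   vertex 4.8 4.3 3.2
   vertex 4.3 3.6 0.0
  endloop
 endfacet
 facet normal 0.015 0.246 0.969
  outer loop
   vertex 1.5 4.5 3.2
   vertex 1.8 3.3 3.5
   vertex 4.8 4.3 3.2
  endloop
 endfacet
 facet normal 0.060 0.994 -0.095
  outer loop
   vertex 1.5 4.5 3.2
   vertex 4.8 4.3 3.2
   vertex 2.2 4.2 0.5
  endloop
 endfacet
 facet normal -0.795 -0.047 0.605
  outer loop
   vertex 1.5 4.5 3.2
   vertex 0.3 2.9 1.5
   vertex 1.8 3.3 3.5
  endloop
 endfacet
 facet normal -0.632 0.735 -0.246
  outer loop
   vertex 1.5 4.5 3.2
   vertex 2.2 4.2 0.5
   vertex 0.3 2.9 1.5
  endloop
 endfacet
 facet normal 0.161 -0.484 -0.860
  outer loop
   vertex 1.4 2.1 0.3
   vertex 4.3 3.6 0.0
   vertex 2.4 0.3 1.5
  endloop
 endfacet
 facet normal -0.746 -0.603 -0.282
  outer loop
   vertex 1.4 2.1 0.3
   vertex 2.4 0.3 1.5
   vertex 0.3 2.9 1.5
  endloop
 endfacet
 facet normal -0.596 0.298 -0.745
  outer loop
   vertex 1.4 2.1 0.3
   vertex 0.3 2.9 1.5
   vertex 2.2 4.2 0.5
  endloop
 endfacet
 facet normal -0.148 0.274 -0.950
  outer loop
   vertex 3.2 3.7 0.2
   vertex 2.2 4.2 0.5
   vertex 4.3 3.6 0.0
  endloop
 endfacet
 facet normal -0.166 0.126 -0.978
  outer loop
   vertex 3.2 3.7 0.2
   vertex 4.3 3.6 0.0
   vertex 1.4 2.1 0.3
  endloop
 endfacet
 facet normal -0.204 0.170 -0.964
  outer loop
   vertex 3.2 3.7 0.2
   vertex 1.4 2.1 0.3
   vertex 2.2 4.2 0.5
  endloop
 endfacet
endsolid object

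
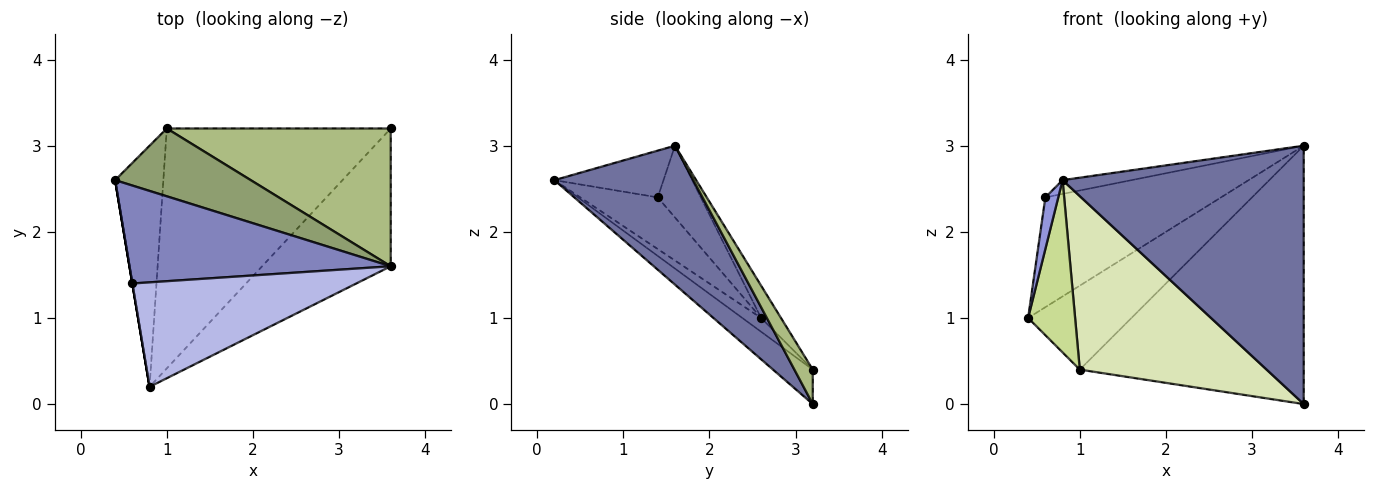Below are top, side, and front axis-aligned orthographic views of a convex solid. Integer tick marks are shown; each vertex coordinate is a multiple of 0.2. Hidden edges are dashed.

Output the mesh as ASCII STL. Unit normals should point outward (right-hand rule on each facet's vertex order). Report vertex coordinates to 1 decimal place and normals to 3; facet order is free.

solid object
 facet normal 0.453 -0.787 -0.419
  outer loop
   vertex 3.6 3.2 0.0
   vertex 3.6 1.6 3.0
   vertex 0.8 0.2 2.6
  endloop
 endfacet
 facet normal -0.180 0.734 0.655
  outer loop
   vertex 0.6 1.4 2.4
   vertex 3.6 1.6 3.0
   vertex 0.4 2.6 1.0
  endloop
 endfacet
 facet normal -0.986 -0.164 0.000
  outer loop
   vertex 0.6 1.4 2.4
   vertex 0.4 2.6 1.0
   vertex 0.8 0.2 2.6
  endloop
 endfacet
 facet normal -0.203 0.128 0.971
  outer loop
   vertex 0.6 1.4 2.4
   vertex 0.8 0.2 2.6
   vertex 3.6 1.6 3.0
  endloop
 endfacet
 facet normal -0.148 0.769 0.621
  outer loop
   vertex 1.0 3.2 0.4
   vertex 0.4 2.6 1.0
   vertex 3.6 1.6 3.0
  endloop
 endfacet
 facet normal 0.072 0.880 0.469
  outer loop
   vertex 1.0 3.2 0.4
   vertex 3.6 1.6 3.0
   vertex 3.6 3.2 0.0
  endloop
 endfacet
 facet normal -0.226 -0.566 -0.793
  outer loop
   vertex 1.0 3.2 0.4
   vertex 0.8 0.2 2.6
   vertex 0.4 2.6 1.0
  endloop
 endfacet
 facet normal -0.124 -0.581 -0.804
  outer loop
   vertex 1.0 3.2 0.4
   vertex 3.6 3.2 0.0
   vertex 0.8 0.2 2.6
  endloop
 endfacet
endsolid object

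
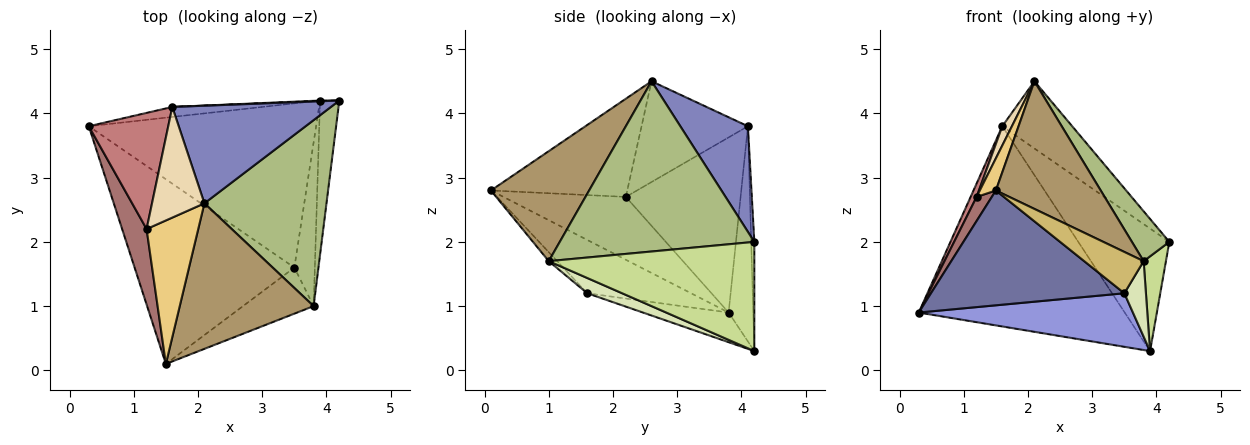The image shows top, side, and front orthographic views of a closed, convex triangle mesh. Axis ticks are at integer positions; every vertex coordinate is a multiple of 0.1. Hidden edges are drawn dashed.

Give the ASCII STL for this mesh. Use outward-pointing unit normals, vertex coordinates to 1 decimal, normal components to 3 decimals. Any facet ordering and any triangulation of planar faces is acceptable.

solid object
 facet normal -0.273 -0.508 -0.817
  outer loop
   vertex 3.5 1.6 1.2
   vertex 1.5 0.1 2.8
   vertex 0.3 3.8 0.9
  endloop
 endfacet
 facet normal 0.481 0.497 0.722
  outer loop
   vertex 1.6 4.1 3.8
   vertex 2.1 2.6 4.5
   vertex 4.2 4.2 2.0
  endloop
 endfacet
 facet normal -0.123 -0.308 -0.944
  outer loop
   vertex 3.9 4.2 0.3
   vertex 3.5 1.6 1.2
   vertex 0.3 3.8 0.9
  endloop
 endfacet
 facet normal -0.118 0.992 -0.049
  outer loop
   vertex 3.9 4.2 0.3
   vertex 0.3 3.8 0.9
   vertex 1.6 4.1 3.8
  endloop
 endfacet
 facet normal -0.034 0.999 0.006
  outer loop
   vertex 3.9 4.2 0.3
   vertex 1.6 4.1 3.8
   vertex 4.2 4.2 2.0
  endloop
 endfacet
 facet normal 0.803 -0.154 0.576
  outer loop
   vertex 3.8 1.0 1.7
   vertex 4.2 4.2 2.0
   vertex 2.1 2.6 4.5
  endloop
 endfacet
 facet normal 0.979 -0.106 -0.173
  outer loop
   vertex 3.8 1.0 1.7
   vertex 3.9 4.2 0.3
   vertex 4.2 4.2 2.0
  endloop
 endfacet
 facet normal 0.560 -0.347 -0.752
  outer loop
   vertex 3.8 1.0 1.7
   vertex 3.5 1.6 1.2
   vertex 3.9 4.2 0.3
  endloop
 endfacet
 facet normal 0.525 -0.561 0.640
  outer loop
   vertex 3.8 1.0 1.7
   vertex 2.1 2.6 4.5
   vertex 1.5 0.1 2.8
  endloop
 endfacet
 facet normal -0.094 -0.665 -0.741
  outer loop
   vertex 3.8 1.0 1.7
   vertex 1.5 0.1 2.8
   vertex 3.5 1.6 1.2
  endloop
 endfacet
 facet normal -0.880 -0.104 0.463
  outer loop
   vertex 1.2 2.2 2.7
   vertex 1.5 0.1 2.8
   vertex 2.1 2.6 4.5
  endloop
 endfacet
 facet normal -0.884 -0.080 0.460
  outer loop
   vertex 1.2 2.2 2.7
   vertex 2.1 2.6 4.5
   vertex 1.6 4.1 3.8
  endloop
 endfacet
 facet normal -0.926 -0.115 0.361
  outer loop
   vertex 1.2 2.2 2.7
   vertex 0.3 3.8 0.9
   vertex 1.5 0.1 2.8
  endloop
 endfacet
 facet normal -0.910 -0.047 0.413
  outer loop
   vertex 1.2 2.2 2.7
   vertex 1.6 4.1 3.8
   vertex 0.3 3.8 0.9
  endloop
 endfacet
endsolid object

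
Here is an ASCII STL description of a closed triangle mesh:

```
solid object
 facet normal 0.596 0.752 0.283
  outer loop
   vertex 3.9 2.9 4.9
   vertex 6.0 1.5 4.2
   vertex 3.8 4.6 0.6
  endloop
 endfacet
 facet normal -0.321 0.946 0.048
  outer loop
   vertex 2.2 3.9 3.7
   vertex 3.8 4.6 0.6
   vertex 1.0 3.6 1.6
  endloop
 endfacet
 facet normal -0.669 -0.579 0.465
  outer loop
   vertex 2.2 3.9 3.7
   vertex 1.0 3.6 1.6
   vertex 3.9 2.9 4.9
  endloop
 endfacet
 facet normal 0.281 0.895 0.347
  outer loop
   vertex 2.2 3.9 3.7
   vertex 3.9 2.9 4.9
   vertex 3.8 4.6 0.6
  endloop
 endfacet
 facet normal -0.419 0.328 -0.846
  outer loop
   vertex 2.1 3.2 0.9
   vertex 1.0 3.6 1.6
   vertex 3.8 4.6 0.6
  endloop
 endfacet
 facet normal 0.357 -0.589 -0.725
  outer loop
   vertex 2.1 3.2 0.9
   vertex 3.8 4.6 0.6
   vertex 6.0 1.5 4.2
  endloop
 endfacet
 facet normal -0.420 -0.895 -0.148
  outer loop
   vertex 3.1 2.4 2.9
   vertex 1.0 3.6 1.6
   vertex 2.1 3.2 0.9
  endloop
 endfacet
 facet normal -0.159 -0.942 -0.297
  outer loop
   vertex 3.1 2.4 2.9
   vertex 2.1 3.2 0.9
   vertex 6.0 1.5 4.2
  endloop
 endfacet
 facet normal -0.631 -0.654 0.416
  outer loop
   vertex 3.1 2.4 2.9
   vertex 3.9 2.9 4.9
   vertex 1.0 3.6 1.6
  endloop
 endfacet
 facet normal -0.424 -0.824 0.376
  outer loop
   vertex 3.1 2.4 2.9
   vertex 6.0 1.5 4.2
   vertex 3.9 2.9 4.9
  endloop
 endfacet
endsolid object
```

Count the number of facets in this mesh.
10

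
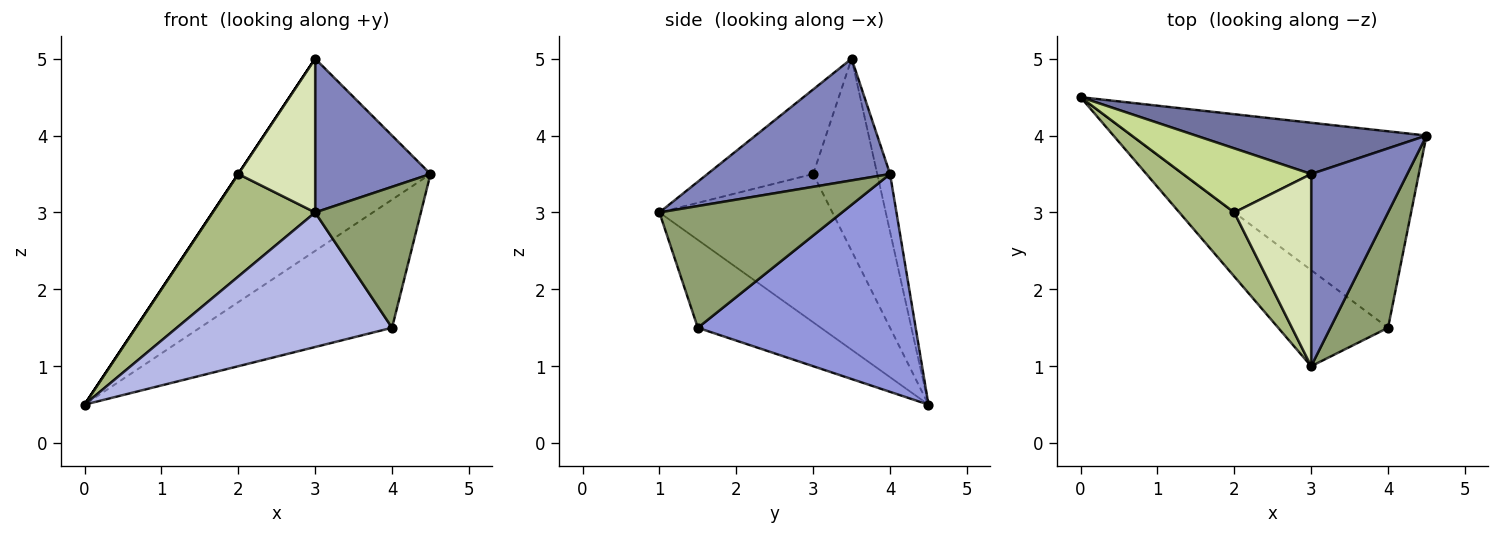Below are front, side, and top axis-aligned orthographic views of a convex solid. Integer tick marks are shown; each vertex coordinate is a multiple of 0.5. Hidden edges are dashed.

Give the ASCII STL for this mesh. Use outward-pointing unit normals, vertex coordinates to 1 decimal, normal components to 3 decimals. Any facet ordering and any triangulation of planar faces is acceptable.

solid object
 facet normal -0.064 0.964 0.257
  outer loop
   vertex 3.0 3.5 5.0
   vertex 4.5 4.0 3.5
   vertex 0.0 4.5 0.5
  endloop
 endfacet
 facet normal 0.703 -0.444 0.555
  outer loop
   vertex 3.0 3.5 5.0
   vertex 3.0 1.0 3.0
   vertex 4.5 4.0 3.5
  endloop
 endfacet
 facet normal 0.526 0.464 -0.712
  outer loop
   vertex 4.0 1.5 1.5
   vertex 0.0 4.5 0.5
   vertex 4.5 4.0 3.5
  endloop
 endfacet
 facet normal -0.422 -0.738 -0.527
  outer loop
   vertex 4.0 1.5 1.5
   vertex 3.0 1.0 3.0
   vertex 0.0 4.5 0.5
  endloop
 endfacet
 facet normal 0.801 -0.464 0.379
  outer loop
   vertex 4.0 1.5 1.5
   vertex 4.5 4.0 3.5
   vertex 3.0 1.0 3.0
  endloop
 endfacet
 facet normal -0.820 -0.486 0.304
  outer loop
   vertex 2.0 3.0 3.5
   vertex 0.0 4.5 0.5
   vertex 3.0 1.0 3.0
  endloop
 endfacet
 facet normal -0.832 0.000 0.555
  outer loop
   vertex 2.0 3.0 3.5
   vertex 3.0 3.5 5.0
   vertex 0.0 4.5 0.5
  endloop
 endfacet
 facet normal -0.652 -0.474 0.592
  outer loop
   vertex 2.0 3.0 3.5
   vertex 3.0 1.0 3.0
   vertex 3.0 3.5 5.0
  endloop
 endfacet
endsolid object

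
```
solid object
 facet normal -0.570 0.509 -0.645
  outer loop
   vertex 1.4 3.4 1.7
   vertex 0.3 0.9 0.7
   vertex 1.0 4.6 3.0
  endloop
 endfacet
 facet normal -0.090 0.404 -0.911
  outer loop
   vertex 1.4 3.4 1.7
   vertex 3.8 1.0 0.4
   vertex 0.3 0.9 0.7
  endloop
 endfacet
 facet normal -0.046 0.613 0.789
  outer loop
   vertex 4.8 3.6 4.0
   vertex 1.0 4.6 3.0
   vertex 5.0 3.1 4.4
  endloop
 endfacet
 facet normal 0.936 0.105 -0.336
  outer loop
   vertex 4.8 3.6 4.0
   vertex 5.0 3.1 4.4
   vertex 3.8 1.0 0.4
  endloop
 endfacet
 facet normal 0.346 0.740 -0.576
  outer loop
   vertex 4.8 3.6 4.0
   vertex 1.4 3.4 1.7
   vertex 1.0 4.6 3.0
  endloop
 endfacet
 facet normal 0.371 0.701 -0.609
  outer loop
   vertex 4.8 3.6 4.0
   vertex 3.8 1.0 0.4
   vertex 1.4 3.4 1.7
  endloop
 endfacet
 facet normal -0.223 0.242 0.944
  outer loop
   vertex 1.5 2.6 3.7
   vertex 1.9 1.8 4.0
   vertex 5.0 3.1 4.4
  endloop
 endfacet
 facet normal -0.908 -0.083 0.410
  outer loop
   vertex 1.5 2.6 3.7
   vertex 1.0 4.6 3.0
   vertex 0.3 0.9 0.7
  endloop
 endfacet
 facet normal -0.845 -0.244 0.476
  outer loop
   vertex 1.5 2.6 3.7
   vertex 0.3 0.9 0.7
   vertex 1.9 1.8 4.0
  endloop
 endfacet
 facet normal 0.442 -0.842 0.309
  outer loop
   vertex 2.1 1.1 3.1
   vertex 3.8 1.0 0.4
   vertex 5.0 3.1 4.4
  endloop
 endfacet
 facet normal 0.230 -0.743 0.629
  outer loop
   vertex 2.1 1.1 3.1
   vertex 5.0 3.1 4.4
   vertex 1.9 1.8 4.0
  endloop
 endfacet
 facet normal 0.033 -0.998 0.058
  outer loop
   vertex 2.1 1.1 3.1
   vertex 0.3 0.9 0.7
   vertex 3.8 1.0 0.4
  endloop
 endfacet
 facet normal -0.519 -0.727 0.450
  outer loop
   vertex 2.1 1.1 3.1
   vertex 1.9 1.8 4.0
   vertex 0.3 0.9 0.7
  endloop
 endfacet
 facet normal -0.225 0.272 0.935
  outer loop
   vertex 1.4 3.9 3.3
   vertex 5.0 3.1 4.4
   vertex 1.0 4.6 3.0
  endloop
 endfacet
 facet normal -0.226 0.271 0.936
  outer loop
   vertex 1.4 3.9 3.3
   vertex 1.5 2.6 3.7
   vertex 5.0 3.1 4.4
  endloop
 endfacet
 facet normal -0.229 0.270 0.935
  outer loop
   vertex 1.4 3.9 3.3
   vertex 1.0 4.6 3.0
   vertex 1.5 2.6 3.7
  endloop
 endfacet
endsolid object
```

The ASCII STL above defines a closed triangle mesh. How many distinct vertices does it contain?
10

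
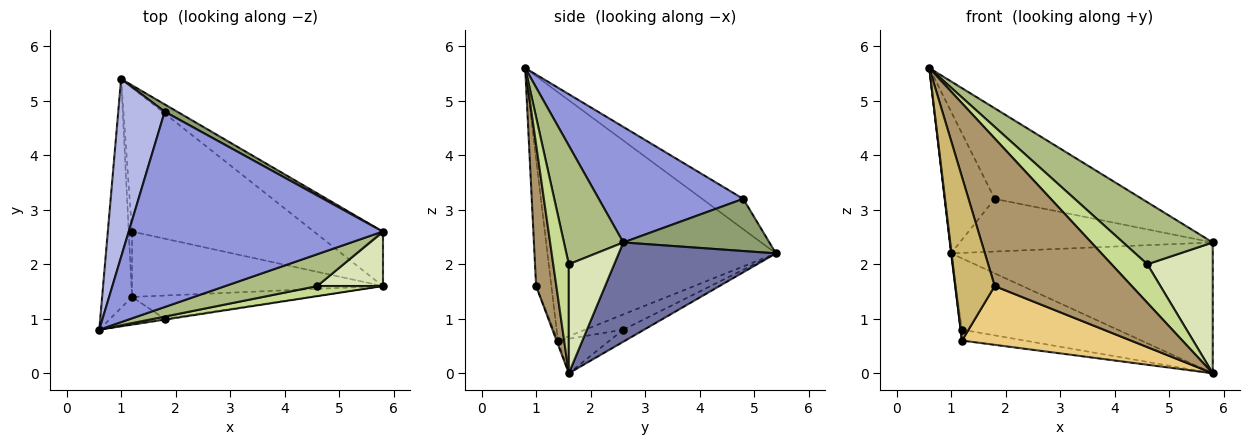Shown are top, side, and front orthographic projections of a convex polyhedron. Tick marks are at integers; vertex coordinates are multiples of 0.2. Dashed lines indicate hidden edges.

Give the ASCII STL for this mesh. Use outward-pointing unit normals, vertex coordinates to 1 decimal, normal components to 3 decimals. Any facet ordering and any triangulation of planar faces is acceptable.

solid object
 facet normal 0.485 0.807 -0.336
  outer loop
   vertex 5.8 1.6 0.0
   vertex 1.0 5.4 2.2
   vertex 5.8 2.6 2.4
  endloop
 endfacet
 facet normal -0.993 -0.002 -0.119
  outer loop
   vertex 1.2 1.4 0.6
   vertex 0.6 0.8 5.6
   vertex 1.0 5.4 2.2
  endloop
 endfacet
 facet normal 0.382 0.389 0.839
  outer loop
   vertex 1.8 4.8 3.2
   vertex 0.6 0.8 5.6
   vertex 5.8 2.6 2.4
  endloop
 endfacet
 facet normal -0.455 0.555 0.697
  outer loop
   vertex 1.8 4.8 3.2
   vertex 1.0 5.4 2.2
   vertex 0.6 0.8 5.6
  endloop
 endfacet
 facet normal 0.497 0.860 0.119
  outer loop
   vertex 1.8 4.8 3.2
   vertex 5.8 2.6 2.4
   vertex 1.0 5.4 2.2
  endloop
 endfacet
 facet normal 0.508 -0.766 0.394
  outer loop
   vertex 4.6 1.6 2.0
   vertex 5.8 2.6 2.4
   vertex 0.6 0.8 5.6
  endloop
 endfacet
 facet normal 0.388 -0.892 0.233
  outer loop
   vertex 4.6 1.6 2.0
   vertex 0.6 0.8 5.6
   vertex 5.8 1.6 0.0
  endloop
 endfacet
 facet normal 0.540 -0.777 0.324
  outer loop
   vertex 4.6 1.6 2.0
   vertex 5.8 1.6 0.0
   vertex 5.8 2.6 2.4
  endloop
 endfacet
 facet normal 0.146 -0.989 -0.006
  outer loop
   vertex 1.8 1.0 1.6
   vertex 5.8 1.6 0.0
   vertex 0.6 0.8 5.6
  endloop
 endfacet
 facet normal -0.358 -0.921 -0.153
  outer loop
   vertex 1.8 1.0 1.6
   vertex 0.6 0.8 5.6
   vertex 1.2 1.4 0.6
  endloop
 endfacet
 facet normal -0.007 -0.930 -0.367
  outer loop
   vertex 1.8 1.0 1.6
   vertex 1.2 1.4 0.6
   vertex 5.8 1.6 0.0
  endloop
 endfacet
 facet normal -0.059 0.443 -0.895
  outer loop
   vertex 1.2 2.6 0.8
   vertex 1.0 5.4 2.2
   vertex 5.8 1.6 0.0
  endloop
 endfacet
 facet normal -0.977 0.035 -0.209
  outer loop
   vertex 1.2 2.6 0.8
   vertex 1.2 1.4 0.6
   vertex 1.0 5.4 2.2
  endloop
 endfacet
 facet normal -0.135 0.163 -0.977
  outer loop
   vertex 1.2 2.6 0.8
   vertex 5.8 1.6 0.0
   vertex 1.2 1.4 0.6
  endloop
 endfacet
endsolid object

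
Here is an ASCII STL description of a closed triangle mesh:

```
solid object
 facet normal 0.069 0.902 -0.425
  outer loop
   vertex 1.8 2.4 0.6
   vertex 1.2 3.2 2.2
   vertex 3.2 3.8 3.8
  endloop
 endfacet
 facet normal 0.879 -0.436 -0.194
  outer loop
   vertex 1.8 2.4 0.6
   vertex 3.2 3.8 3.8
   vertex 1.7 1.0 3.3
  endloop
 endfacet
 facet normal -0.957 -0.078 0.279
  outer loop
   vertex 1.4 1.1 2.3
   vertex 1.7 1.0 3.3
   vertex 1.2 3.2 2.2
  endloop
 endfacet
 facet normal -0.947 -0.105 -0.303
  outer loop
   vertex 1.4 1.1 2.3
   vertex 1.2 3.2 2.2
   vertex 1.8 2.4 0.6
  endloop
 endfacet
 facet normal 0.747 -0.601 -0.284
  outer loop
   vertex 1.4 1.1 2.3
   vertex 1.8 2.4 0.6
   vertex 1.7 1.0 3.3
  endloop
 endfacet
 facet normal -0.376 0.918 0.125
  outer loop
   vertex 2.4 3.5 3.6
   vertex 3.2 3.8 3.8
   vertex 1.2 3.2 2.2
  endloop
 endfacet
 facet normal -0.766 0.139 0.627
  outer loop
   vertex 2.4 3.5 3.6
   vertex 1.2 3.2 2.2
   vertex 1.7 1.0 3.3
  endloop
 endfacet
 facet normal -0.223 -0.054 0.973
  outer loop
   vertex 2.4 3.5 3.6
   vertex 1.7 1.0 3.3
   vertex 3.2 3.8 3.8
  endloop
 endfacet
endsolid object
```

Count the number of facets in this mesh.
8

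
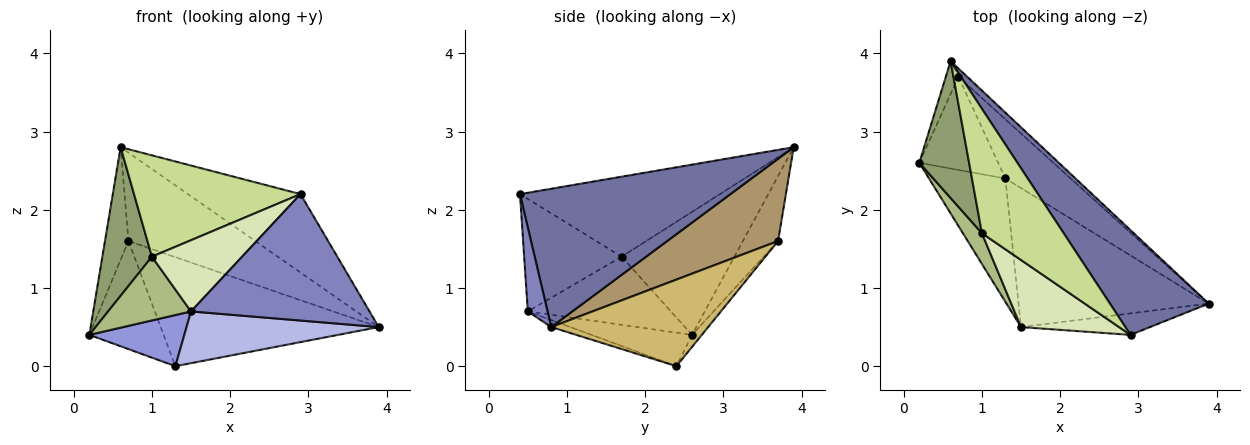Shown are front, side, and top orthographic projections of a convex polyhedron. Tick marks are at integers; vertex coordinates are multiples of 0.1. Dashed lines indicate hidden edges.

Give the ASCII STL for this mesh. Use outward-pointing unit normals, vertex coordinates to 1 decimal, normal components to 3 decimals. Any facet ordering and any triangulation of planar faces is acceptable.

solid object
 facet normal 0.746 0.399 0.533
  outer loop
   vertex 2.9 0.4 2.2
   vertex 3.9 0.8 0.5
   vertex 0.6 3.9 2.8
  endloop
 endfacet
 facet normal 0.109 -0.980 -0.167
  outer loop
   vertex 1.5 0.5 0.7
   vertex 3.9 0.8 0.5
   vertex 2.9 0.4 2.2
  endloop
 endfacet
 facet normal -0.376 -0.355 -0.856
  outer loop
   vertex 1.3 2.4 0.0
   vertex 1.5 0.5 0.7
   vertex 0.2 2.6 0.4
  endloop
 endfacet
 facet normal -0.034 -0.349 -0.937
  outer loop
   vertex 1.3 2.4 0.0
   vertex 3.9 0.8 0.5
   vertex 1.5 0.5 0.7
  endloop
 endfacet
 facet normal -0.859 -0.377 0.347
  outer loop
   vertex 1.0 1.7 1.4
   vertex 0.6 3.9 2.8
   vertex 0.2 2.6 0.4
  endloop
 endfacet
 facet normal -0.841 -0.487 0.234
  outer loop
   vertex 1.0 1.7 1.4
   vertex 0.2 2.6 0.4
   vertex 1.5 0.5 0.7
  endloop
 endfacet
 facet normal -0.604 -0.503 0.618
  outer loop
   vertex 1.0 1.7 1.4
   vertex 2.9 0.4 2.2
   vertex 0.6 3.9 2.8
  endloop
 endfacet
 facet normal -0.618 -0.572 0.539
  outer loop
   vertex 1.0 1.7 1.4
   vertex 1.5 0.5 0.7
   vertex 2.9 0.4 2.2
  endloop
 endfacet
 facet normal 0.656 0.751 -0.070
  outer loop
   vertex 0.7 3.7 1.6
   vertex 0.6 3.9 2.8
   vertex 3.9 0.8 0.5
  endloop
 endfacet
 facet normal 0.535 0.743 -0.403
  outer loop
   vertex 0.7 3.7 1.6
   vertex 3.9 0.8 0.5
   vertex 1.3 2.4 0.0
  endloop
 endfacet
 facet normal -0.821 0.548 -0.160
  outer loop
   vertex 0.7 3.7 1.6
   vertex 0.2 2.6 0.4
   vertex 0.6 3.9 2.8
  endloop
 endfacet
 facet normal -0.099 0.754 -0.650
  outer loop
   vertex 0.7 3.7 1.6
   vertex 1.3 2.4 0.0
   vertex 0.2 2.6 0.4
  endloop
 endfacet
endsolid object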